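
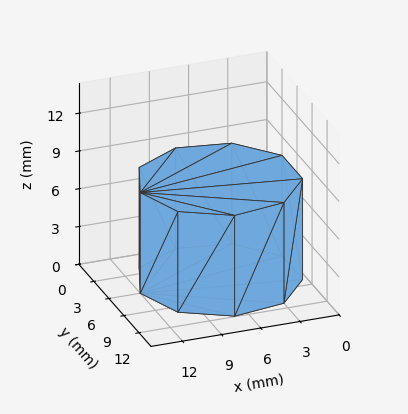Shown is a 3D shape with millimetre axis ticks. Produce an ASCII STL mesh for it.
Reading the render: the shape is a regular 9-sided prism (a cylinder approximated with 9 flat sides), circumscribed radius ≈ 6 mm, height ≈ 8 mm (dimensions read to the nearest mm from the axis ticks). For the STL, each face is triangulated and given an outward normal.

solid part
  facet normal 0.0000 0.0000 -1.0000
    outer loop
      vertex 7.04 11.91 0.00
      vertex 10.60 9.86 0.00
      vertex 12.00 6.00 0.00
    endloop
  endfacet
  facet normal 0.0000 0.0000 -1.0000
    outer loop
      vertex 3.00 11.20 0.00
      vertex 7.04 11.91 0.00
      vertex 12.00 6.00 0.00
    endloop
  endfacet
  facet normal 0.0000 0.0000 -1.0000
    outer loop
      vertex 0.36 8.05 0.00
      vertex 3.00 11.20 0.00
      vertex 12.00 6.00 0.00
    endloop
  endfacet
  facet normal 0.0000 0.0000 -1.0000
    outer loop
      vertex 0.36 3.95 0.00
      vertex 0.36 8.05 0.00
      vertex 12.00 6.00 0.00
    endloop
  endfacet
  facet normal 0.0000 0.0000 -1.0000
    outer loop
      vertex 3.00 0.80 0.00
      vertex 0.36 3.95 0.00
      vertex 12.00 6.00 0.00
    endloop
  endfacet
  facet normal 0.0000 0.0000 -1.0000
    outer loop
      vertex 7.04 0.09 0.00
      vertex 3.00 0.80 0.00
      vertex 12.00 6.00 0.00
    endloop
  endfacet
  facet normal 0.0000 0.0000 -1.0000
    outer loop
      vertex 10.60 2.14 0.00
      vertex 7.04 0.09 0.00
      vertex 12.00 6.00 0.00
    endloop
  endfacet
  facet normal 0.0000 0.0000 1.0000
    outer loop
      vertex 12.00 6.00 8.00
      vertex 10.60 9.86 8.00
      vertex 7.04 11.91 8.00
    endloop
  endfacet
  facet normal 0.0000 0.0000 1.0000
    outer loop
      vertex 12.00 6.00 8.00
      vertex 7.04 11.91 8.00
      vertex 3.00 11.20 8.00
    endloop
  endfacet
  facet normal 0.0000 0.0000 1.0000
    outer loop
      vertex 12.00 6.00 8.00
      vertex 3.00 11.20 8.00
      vertex 0.36 8.05 8.00
    endloop
  endfacet
  facet normal 0.0000 0.0000 1.0000
    outer loop
      vertex 12.00 6.00 8.00
      vertex 0.36 8.05 8.00
      vertex 0.36 3.95 8.00
    endloop
  endfacet
  facet normal 0.0000 0.0000 1.0000
    outer loop
      vertex 12.00 6.00 8.00
      vertex 0.36 3.95 8.00
      vertex 3.00 0.80 8.00
    endloop
  endfacet
  facet normal 0.0000 0.0000 1.0000
    outer loop
      vertex 12.00 6.00 8.00
      vertex 3.00 0.80 8.00
      vertex 7.04 0.09 8.00
    endloop
  endfacet
  facet normal 0.0000 0.0000 1.0000
    outer loop
      vertex 12.00 6.00 8.00
      vertex 7.04 0.09 8.00
      vertex 10.60 2.14 8.00
    endloop
  endfacet
  facet normal 0.9401 0.3410 0.0000
    outer loop
      vertex 12.00 6.00 0.00
      vertex 10.60 9.86 0.00
      vertex 10.60 9.86 8.00
    endloop
  endfacet
  facet normal 0.9401 0.3410 0.0000
    outer loop
      vertex 12.00 6.00 0.00
      vertex 10.60 9.86 8.00
      vertex 12.00 6.00 8.00
    endloop
  endfacet
  facet normal 0.4990 0.8666 0.0000
    outer loop
      vertex 10.60 9.86 0.00
      vertex 7.04 11.91 0.00
      vertex 7.04 11.91 8.00
    endloop
  endfacet
  facet normal 0.4990 0.8666 0.0000
    outer loop
      vertex 10.60 9.86 0.00
      vertex 7.04 11.91 8.00
      vertex 10.60 9.86 8.00
    endloop
  endfacet
  facet normal -0.1731 0.9849 0.0000
    outer loop
      vertex 7.04 11.91 0.00
      vertex 3.00 11.20 0.00
      vertex 3.00 11.20 8.00
    endloop
  endfacet
  facet normal -0.1731 0.9849 0.0000
    outer loop
      vertex 7.04 11.91 0.00
      vertex 3.00 11.20 8.00
      vertex 7.04 11.91 8.00
    endloop
  endfacet
  facet normal -0.7664 0.6423 0.0000
    outer loop
      vertex 3.00 11.20 0.00
      vertex 0.36 8.05 0.00
      vertex 0.36 8.05 8.00
    endloop
  endfacet
  facet normal -0.7664 0.6423 0.0000
    outer loop
      vertex 3.00 11.20 0.00
      vertex 0.36 8.05 8.00
      vertex 3.00 11.20 8.00
    endloop
  endfacet
  facet normal -1.0000 0.0000 0.0000
    outer loop
      vertex 0.36 8.05 0.00
      vertex 0.36 3.95 0.00
      vertex 0.36 3.95 8.00
    endloop
  endfacet
  facet normal -1.0000 0.0000 0.0000
    outer loop
      vertex 0.36 8.05 0.00
      vertex 0.36 3.95 8.00
      vertex 0.36 8.05 8.00
    endloop
  endfacet
  facet normal -0.7664 -0.6423 0.0000
    outer loop
      vertex 0.36 3.95 0.00
      vertex 3.00 0.80 0.00
      vertex 3.00 0.80 8.00
    endloop
  endfacet
  facet normal -0.7664 -0.6423 0.0000
    outer loop
      vertex 0.36 3.95 0.00
      vertex 3.00 0.80 8.00
      vertex 0.36 3.95 8.00
    endloop
  endfacet
  facet normal -0.1731 -0.9849 0.0000
    outer loop
      vertex 3.00 0.80 0.00
      vertex 7.04 0.09 0.00
      vertex 7.04 0.09 8.00
    endloop
  endfacet
  facet normal -0.1731 -0.9849 0.0000
    outer loop
      vertex 3.00 0.80 0.00
      vertex 7.04 0.09 8.00
      vertex 3.00 0.80 8.00
    endloop
  endfacet
  facet normal 0.4990 -0.8666 0.0000
    outer loop
      vertex 7.04 0.09 0.00
      vertex 10.60 2.14 0.00
      vertex 10.60 2.14 8.00
    endloop
  endfacet
  facet normal 0.4990 -0.8666 0.0000
    outer loop
      vertex 7.04 0.09 0.00
      vertex 10.60 2.14 8.00
      vertex 7.04 0.09 8.00
    endloop
  endfacet
  facet normal 0.9401 -0.3410 0.0000
    outer loop
      vertex 10.60 2.14 0.00
      vertex 12.00 6.00 0.00
      vertex 12.00 6.00 8.00
    endloop
  endfacet
  facet normal 0.9401 -0.3410 0.0000
    outer loop
      vertex 10.60 2.14 0.00
      vertex 12.00 6.00 8.00
      vertex 10.60 2.14 8.00
    endloop
  endfacet
endsolid part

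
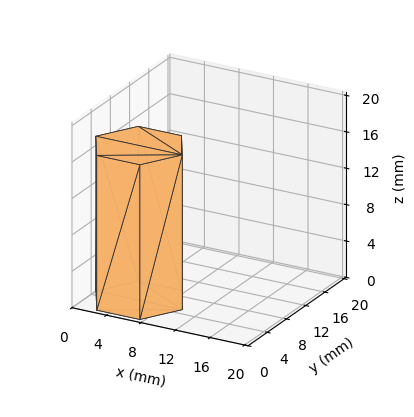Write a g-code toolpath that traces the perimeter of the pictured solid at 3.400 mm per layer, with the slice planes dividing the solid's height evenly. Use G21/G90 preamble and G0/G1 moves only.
Reading the render: the shape is a regular 6-sided prism (a cylinder approximated with 6 flat sides), circumscribed radius ≈ 5 mm, height ≈ 17 mm (dimensions read to the nearest mm from the axis ticks). For the g-code, the solid's height is divided into equal slices at the stated Δz and each level perimeter traced with G1 moves after a G0 lift.

; perimeter-only toolpath
G21 ; units = mm
G90 ; absolute positioning
G28 ; home
; layer 1
G0 Z3.400
G0 X10.000 Y5.000
G1 X7.500 Y9.330
G1 X2.500 Y9.330
G1 X0.000 Y5.000
G1 X2.500 Y0.670
G1 X7.500 Y0.670
G1 X10.000 Y5.000
; layer 2
G0 Z6.800
G0 X10.000 Y5.000
G1 X7.500 Y9.330
G1 X2.500 Y9.330
G1 X0.000 Y5.000
G1 X2.500 Y0.670
G1 X7.500 Y0.670
G1 X10.000 Y5.000
; layer 3
G0 Z10.200
G0 X10.000 Y5.000
G1 X7.500 Y9.330
G1 X2.500 Y9.330
G1 X0.000 Y5.000
G1 X2.500 Y0.670
G1 X7.500 Y0.670
G1 X10.000 Y5.000
; layer 4
G0 Z13.600
G0 X10.000 Y5.000
G1 X7.500 Y9.330
G1 X2.500 Y9.330
G1 X0.000 Y5.000
G1 X2.500 Y0.670
G1 X7.500 Y0.670
G1 X10.000 Y5.000
; layer 5
G0 Z17.000
G0 X10.000 Y5.000
G1 X7.500 Y9.330
G1 X2.500 Y9.330
G1 X0.000 Y5.000
G1 X2.500 Y0.670
G1 X7.500 Y0.670
G1 X10.000 Y5.000
M2 ; end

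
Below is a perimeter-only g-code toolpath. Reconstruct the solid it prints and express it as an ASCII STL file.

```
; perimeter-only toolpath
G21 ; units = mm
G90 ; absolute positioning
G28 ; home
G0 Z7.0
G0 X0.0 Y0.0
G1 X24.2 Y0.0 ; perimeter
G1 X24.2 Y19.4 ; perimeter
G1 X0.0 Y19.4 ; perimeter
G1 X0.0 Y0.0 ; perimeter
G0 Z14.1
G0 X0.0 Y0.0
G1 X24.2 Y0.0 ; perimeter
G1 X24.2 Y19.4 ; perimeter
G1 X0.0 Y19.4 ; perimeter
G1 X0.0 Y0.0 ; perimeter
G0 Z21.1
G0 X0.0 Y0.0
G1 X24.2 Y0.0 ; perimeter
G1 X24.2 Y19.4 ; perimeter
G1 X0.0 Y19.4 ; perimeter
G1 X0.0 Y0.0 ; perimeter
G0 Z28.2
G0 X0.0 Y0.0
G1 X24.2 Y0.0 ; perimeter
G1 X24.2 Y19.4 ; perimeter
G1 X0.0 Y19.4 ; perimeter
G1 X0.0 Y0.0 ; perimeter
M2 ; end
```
solid part
  facet normal 0.0000 0.0000 -1.0000
    outer loop
      vertex 24.2 19.4 0.0
      vertex 24.2 0.0 0.0
      vertex 0.0 0.0 0.0
    endloop
  endfacet
  facet normal 0.0000 0.0000 -1.0000
    outer loop
      vertex 0.0 19.4 0.0
      vertex 24.2 19.4 0.0
      vertex 0.0 0.0 0.0
    endloop
  endfacet
  facet normal 0.0000 0.0000 1.0000
    outer loop
      vertex 0.0 0.0 28.2
      vertex 24.2 0.0 28.2
      vertex 24.2 19.4 28.2
    endloop
  endfacet
  facet normal 0.0000 0.0000 1.0000
    outer loop
      vertex 0.0 0.0 28.2
      vertex 24.2 19.4 28.2
      vertex 0.0 19.4 28.2
    endloop
  endfacet
  facet normal 0.0000 -1.0000 0.0000
    outer loop
      vertex 0.0 0.0 0.0
      vertex 24.2 0.0 0.0
      vertex 24.2 0.0 28.2
    endloop
  endfacet
  facet normal 0.0000 -1.0000 0.0000
    outer loop
      vertex 0.0 0.0 0.0
      vertex 24.2 0.0 28.2
      vertex 0.0 0.0 28.2
    endloop
  endfacet
  facet normal 0.0000 1.0000 0.0000
    outer loop
      vertex 24.2 19.4 28.2
      vertex 24.2 19.4 0.0
      vertex 0.0 19.4 0.0
    endloop
  endfacet
  facet normal 0.0000 1.0000 0.0000
    outer loop
      vertex 0.0 19.4 28.2
      vertex 24.2 19.4 28.2
      vertex 0.0 19.4 0.0
    endloop
  endfacet
  facet normal -1.0000 0.0000 0.0000
    outer loop
      vertex 0.0 19.4 28.2
      vertex 0.0 19.4 0.0
      vertex 0.0 0.0 0.0
    endloop
  endfacet
  facet normal -1.0000 0.0000 0.0000
    outer loop
      vertex 0.0 0.0 28.2
      vertex 0.0 19.4 28.2
      vertex 0.0 0.0 0.0
    endloop
  endfacet
  facet normal 1.0000 0.0000 0.0000
    outer loop
      vertex 24.2 0.0 0.0
      vertex 24.2 19.4 0.0
      vertex 24.2 19.4 28.2
    endloop
  endfacet
  facet normal 1.0000 0.0000 0.0000
    outer loop
      vertex 24.2 0.0 0.0
      vertex 24.2 19.4 28.2
      vertex 24.2 0.0 28.2
    endloop
  endfacet
endsolid part

The G0 Z moves step by Δz≈7.0 mm. Every layer's G1 loop is the same polygon, so the solid is a straight extrusion of it from z=0 to z≈28.2. Closing with flat bottom and top caps and triangulating gives 12 facets — a rectangular box, roughly 24.2 × 19.4 mm footprint and 28.2 mm tall.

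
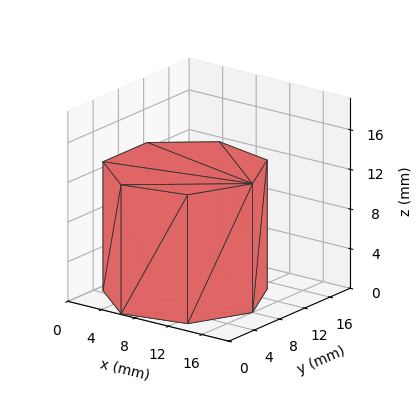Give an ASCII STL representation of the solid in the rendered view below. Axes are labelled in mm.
Reading the render: the shape is a regular 7-sided prism (a cylinder approximated with 7 flat sides), circumscribed radius ≈ 8 mm, height ≈ 13 mm (dimensions read to the nearest mm from the axis ticks). For the STL, each face is triangulated and given an outward normal.

solid part
  facet normal 0.0000 0.0000 -1.0000
    outer loop
      vertex 6.2 15.8 0.0
      vertex 13.0 14.3 0.0
      vertex 16.0 8.0 0.0
    endloop
  endfacet
  facet normal 0.0000 0.0000 -1.0000
    outer loop
      vertex 0.8 11.5 0.0
      vertex 6.2 15.8 0.0
      vertex 16.0 8.0 0.0
    endloop
  endfacet
  facet normal 0.0000 0.0000 -1.0000
    outer loop
      vertex 0.8 4.5 0.0
      vertex 0.8 11.5 0.0
      vertex 16.0 8.0 0.0
    endloop
  endfacet
  facet normal 0.0000 0.0000 -1.0000
    outer loop
      vertex 6.2 0.2 0.0
      vertex 0.8 4.5 0.0
      vertex 16.0 8.0 0.0
    endloop
  endfacet
  facet normal 0.0000 0.0000 -1.0000
    outer loop
      vertex 13.0 1.7 0.0
      vertex 6.2 0.2 0.0
      vertex 16.0 8.0 0.0
    endloop
  endfacet
  facet normal 0.0000 0.0000 1.0000
    outer loop
      vertex 16.0 8.0 13.0
      vertex 13.0 14.3 13.0
      vertex 6.2 15.8 13.0
    endloop
  endfacet
  facet normal 0.0000 0.0000 1.0000
    outer loop
      vertex 16.0 8.0 13.0
      vertex 6.2 15.8 13.0
      vertex 0.8 11.5 13.0
    endloop
  endfacet
  facet normal 0.0000 0.0000 1.0000
    outer loop
      vertex 16.0 8.0 13.0
      vertex 0.8 11.5 13.0
      vertex 0.8 4.5 13.0
    endloop
  endfacet
  facet normal 0.0000 0.0000 1.0000
    outer loop
      vertex 16.0 8.0 13.0
      vertex 0.8 4.5 13.0
      vertex 6.2 0.2 13.0
    endloop
  endfacet
  facet normal 0.0000 0.0000 1.0000
    outer loop
      vertex 16.0 8.0 13.0
      vertex 6.2 0.2 13.0
      vertex 13.0 1.7 13.0
    endloop
  endfacet
  facet normal 0.9029 0.4299 0.0000
    outer loop
      vertex 16.0 8.0 0.0
      vertex 13.0 14.3 0.0
      vertex 13.0 14.3 13.0
    endloop
  endfacet
  facet normal 0.9029 0.4299 0.0000
    outer loop
      vertex 16.0 8.0 0.0
      vertex 13.0 14.3 13.0
      vertex 16.0 8.0 13.0
    endloop
  endfacet
  facet normal 0.2154 0.9765 0.0000
    outer loop
      vertex 13.0 14.3 0.0
      vertex 6.2 15.8 0.0
      vertex 6.2 15.8 13.0
    endloop
  endfacet
  facet normal 0.2154 0.9765 0.0000
    outer loop
      vertex 13.0 14.3 0.0
      vertex 6.2 15.8 13.0
      vertex 13.0 14.3 13.0
    endloop
  endfacet
  facet normal -0.6229 0.7823 0.0000
    outer loop
      vertex 6.2 15.8 0.0
      vertex 0.8 11.5 0.0
      vertex 0.8 11.5 13.0
    endloop
  endfacet
  facet normal -0.6229 0.7823 0.0000
    outer loop
      vertex 6.2 15.8 0.0
      vertex 0.8 11.5 13.0
      vertex 6.2 15.8 13.0
    endloop
  endfacet
  facet normal -1.0000 0.0000 0.0000
    outer loop
      vertex 0.8 11.5 0.0
      vertex 0.8 4.5 0.0
      vertex 0.8 4.5 13.0
    endloop
  endfacet
  facet normal -1.0000 0.0000 0.0000
    outer loop
      vertex 0.8 11.5 0.0
      vertex 0.8 4.5 13.0
      vertex 0.8 11.5 13.0
    endloop
  endfacet
  facet normal -0.6229 -0.7823 0.0000
    outer loop
      vertex 0.8 4.5 0.0
      vertex 6.2 0.2 0.0
      vertex 6.2 0.2 13.0
    endloop
  endfacet
  facet normal -0.6229 -0.7823 0.0000
    outer loop
      vertex 0.8 4.5 0.0
      vertex 6.2 0.2 13.0
      vertex 0.8 4.5 13.0
    endloop
  endfacet
  facet normal 0.2154 -0.9765 0.0000
    outer loop
      vertex 6.2 0.2 0.0
      vertex 13.0 1.7 0.0
      vertex 13.0 1.7 13.0
    endloop
  endfacet
  facet normal 0.2154 -0.9765 0.0000
    outer loop
      vertex 6.2 0.2 0.0
      vertex 13.0 1.7 13.0
      vertex 6.2 0.2 13.0
    endloop
  endfacet
  facet normal 0.9029 -0.4299 0.0000
    outer loop
      vertex 13.0 1.7 0.0
      vertex 16.0 8.0 0.0
      vertex 16.0 8.0 13.0
    endloop
  endfacet
  facet normal 0.9029 -0.4299 0.0000
    outer loop
      vertex 13.0 1.7 0.0
      vertex 16.0 8.0 13.0
      vertex 13.0 1.7 13.0
    endloop
  endfacet
endsolid part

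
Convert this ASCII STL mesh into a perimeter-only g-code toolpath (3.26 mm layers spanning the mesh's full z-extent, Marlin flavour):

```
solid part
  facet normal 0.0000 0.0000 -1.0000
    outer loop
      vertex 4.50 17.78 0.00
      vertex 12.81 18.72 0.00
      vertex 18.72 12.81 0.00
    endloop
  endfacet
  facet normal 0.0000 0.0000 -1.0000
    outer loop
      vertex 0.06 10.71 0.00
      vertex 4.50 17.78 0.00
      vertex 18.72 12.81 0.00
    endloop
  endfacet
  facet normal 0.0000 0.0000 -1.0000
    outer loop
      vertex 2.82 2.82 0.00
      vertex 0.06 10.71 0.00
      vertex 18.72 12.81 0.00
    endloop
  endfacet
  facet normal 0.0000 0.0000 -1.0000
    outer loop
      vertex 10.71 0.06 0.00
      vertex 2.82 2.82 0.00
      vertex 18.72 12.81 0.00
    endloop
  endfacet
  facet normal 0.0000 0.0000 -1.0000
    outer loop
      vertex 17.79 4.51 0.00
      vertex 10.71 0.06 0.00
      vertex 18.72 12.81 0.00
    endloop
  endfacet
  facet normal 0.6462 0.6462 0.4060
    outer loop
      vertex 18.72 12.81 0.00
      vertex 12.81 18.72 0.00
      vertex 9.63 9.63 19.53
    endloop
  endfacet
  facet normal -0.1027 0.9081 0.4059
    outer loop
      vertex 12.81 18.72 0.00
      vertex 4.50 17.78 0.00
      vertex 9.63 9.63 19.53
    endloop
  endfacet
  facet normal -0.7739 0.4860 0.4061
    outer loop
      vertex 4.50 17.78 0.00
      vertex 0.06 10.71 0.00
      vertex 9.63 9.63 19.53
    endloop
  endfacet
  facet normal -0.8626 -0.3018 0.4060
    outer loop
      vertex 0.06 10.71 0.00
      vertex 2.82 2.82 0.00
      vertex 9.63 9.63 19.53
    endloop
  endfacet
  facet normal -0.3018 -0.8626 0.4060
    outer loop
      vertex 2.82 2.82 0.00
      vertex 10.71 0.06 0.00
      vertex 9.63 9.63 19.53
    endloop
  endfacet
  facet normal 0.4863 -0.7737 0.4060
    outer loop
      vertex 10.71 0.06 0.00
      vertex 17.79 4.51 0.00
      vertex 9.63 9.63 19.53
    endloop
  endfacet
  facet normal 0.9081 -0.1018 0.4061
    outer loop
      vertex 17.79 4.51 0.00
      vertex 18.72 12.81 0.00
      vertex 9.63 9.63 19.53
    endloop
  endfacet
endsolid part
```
; perimeter-only toolpath
G21 ; units = mm
G90 ; absolute positioning
G28 ; home
; layer 1
G0 Z3.26
G0 X17.20 Y12.28
G1 X12.28 Y17.20
G1 X5.36 Y16.42
G1 X1.66 Y10.53
G1 X3.96 Y3.96
G1 X10.53 Y1.66
G1 X16.43 Y5.36
G1 X17.20 Y12.28
; layer 2
G0 Z6.51
G0 X15.69 Y11.75
G1 X11.75 Y15.69
G1 X6.21 Y15.06
G1 X3.25 Y10.35
G1 X5.09 Y5.09
G1 X10.35 Y3.25
G1 X15.07 Y6.22
G1 X15.69 Y11.75
; layer 3
G0 Z9.77
G0 X14.18 Y11.22
G1 X11.22 Y14.18
G1 X7.07 Y13.71
G1 X4.85 Y10.17
G1 X6.23 Y6.23
G1 X10.17 Y4.85
G1 X13.71 Y7.07
G1 X14.18 Y11.22
; layer 4
G0 Z13.02
G0 X12.66 Y10.69
G1 X10.69 Y12.66
G1 X7.92 Y12.35
G1 X6.44 Y9.99
G1 X7.36 Y7.36
G1 X9.99 Y6.44
G1 X12.35 Y7.92
G1 X12.66 Y10.69
; layer 5
G0 Z16.28
G0 X11.14 Y10.16
G1 X10.16 Y11.14
G1 X8.78 Y10.99
G1 X8.04 Y9.81
G1 X8.50 Y8.50
G1 X9.81 Y8.04
G1 X10.99 Y8.78
G1 X11.14 Y10.16
M2 ; end

The solid is a regular 7-sided pyramid, base circumscribed radius ≈ 9.63 mm, apex at z ≈ 19.5 mm. Slicing at Δz = 3.26 mm — 6 equal slices spanning the solid's height, so layer i sits at z = i·h/6 — gives 5 non-empty perimeters. Each is a 7-segment closed polygon; G0 lifts to the layer z and rapids to the start vertex, then G1 traces the edges. The cross-section shrinks linearly with z (the slice at the apex is degenerate and omitted).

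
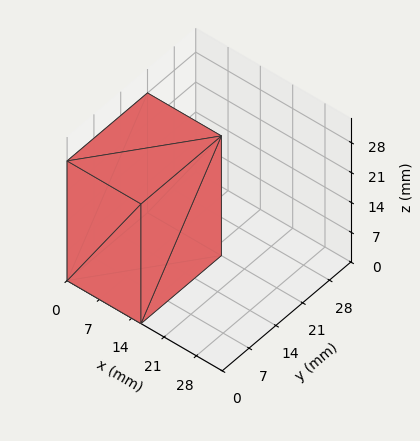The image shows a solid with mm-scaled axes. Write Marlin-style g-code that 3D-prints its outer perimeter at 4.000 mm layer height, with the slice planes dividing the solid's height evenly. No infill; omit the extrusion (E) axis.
Reading the render: the shape is a rectangular box, roughly 16 × 21 mm footprint and 28 mm tall (dimensions read to the nearest mm from the axis ticks). For the g-code, the solid's height is divided into equal slices at the stated Δz and each level perimeter traced with G1 moves after a G0 lift.

; perimeter-only toolpath
G21 ; units = mm
G90 ; absolute positioning
G28 ; home
; layer 1
G0 Z4.000
G0 X0.000 Y0.000
G1 X16.000 Y0.000
G1 X16.000 Y21.000
G1 X0.000 Y21.000
G1 X0.000 Y0.000
; layer 2
G0 Z8.000
G0 X0.000 Y0.000
G1 X16.000 Y0.000
G1 X16.000 Y21.000
G1 X0.000 Y21.000
G1 X0.000 Y0.000
; layer 3
G0 Z12.000
G0 X0.000 Y0.000
G1 X16.000 Y0.000
G1 X16.000 Y21.000
G1 X0.000 Y21.000
G1 X0.000 Y0.000
; layer 4
G0 Z16.000
G0 X0.000 Y0.000
G1 X16.000 Y0.000
G1 X16.000 Y21.000
G1 X0.000 Y21.000
G1 X0.000 Y0.000
; layer 5
G0 Z20.000
G0 X0.000 Y0.000
G1 X16.000 Y0.000
G1 X16.000 Y21.000
G1 X0.000 Y21.000
G1 X0.000 Y0.000
; layer 6
G0 Z24.000
G0 X0.000 Y0.000
G1 X16.000 Y0.000
G1 X16.000 Y21.000
G1 X0.000 Y21.000
G1 X0.000 Y0.000
; layer 7
G0 Z28.000
G0 X0.000 Y0.000
G1 X16.000 Y0.000
G1 X16.000 Y21.000
G1 X0.000 Y21.000
G1 X0.000 Y0.000
M2 ; end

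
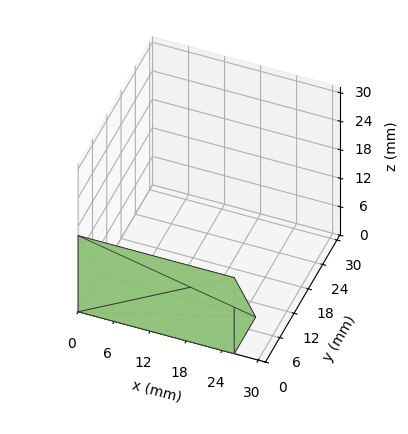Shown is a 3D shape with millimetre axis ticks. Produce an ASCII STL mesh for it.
Reading the render: the shape is a wedge (ramp): 26 × 9 mm base, rising to 16 mm along the y=0 edge and sloping linearly to z=0 at y=9 (dimensions read to the nearest mm from the axis ticks). For the STL, each face is triangulated and given an outward normal.

solid part
  facet normal 0.0000 0.0000 -1.0000
    outer loop
      vertex 26.0 9.0 0.0
      vertex 26.0 0.0 0.0
      vertex 0.0 0.0 0.0
    endloop
  endfacet
  facet normal 0.0000 0.0000 -1.0000
    outer loop
      vertex 0.0 9.0 0.0
      vertex 26.0 9.0 0.0
      vertex 0.0 0.0 0.0
    endloop
  endfacet
  facet normal 0.0000 -1.0000 0.0000
    outer loop
      vertex 0.0 0.0 0.0
      vertex 26.0 0.0 0.0
      vertex 26.0 0.0 16.0
    endloop
  endfacet
  facet normal 0.0000 -1.0000 0.0000
    outer loop
      vertex 0.0 0.0 0.0
      vertex 26.0 0.0 16.0
      vertex 0.0 0.0 16.0
    endloop
  endfacet
  facet normal 0.0000 0.8716 0.4903
    outer loop
      vertex 0.0 0.0 16.0
      vertex 26.0 0.0 16.0
      vertex 26.0 9.0 0.0
    endloop
  endfacet
  facet normal 0.0000 0.8716 0.4903
    outer loop
      vertex 0.0 0.0 16.0
      vertex 26.0 9.0 0.0
      vertex 0.0 9.0 0.0
    endloop
  endfacet
  facet normal -1.0000 0.0000 0.0000
    outer loop
      vertex 0.0 0.0 16.0
      vertex 0.0 9.0 0.0
      vertex 0.0 0.0 0.0
    endloop
  endfacet
  facet normal 1.0000 0.0000 0.0000
    outer loop
      vertex 26.0 0.0 0.0
      vertex 26.0 9.0 0.0
      vertex 26.0 0.0 16.0
    endloop
  endfacet
endsolid part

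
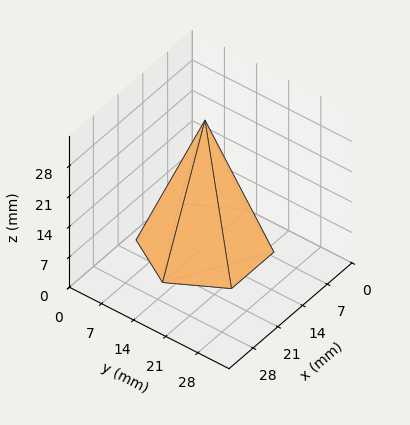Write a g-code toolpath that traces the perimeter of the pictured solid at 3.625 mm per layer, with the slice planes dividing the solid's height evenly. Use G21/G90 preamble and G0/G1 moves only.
Reading the render: the shape is a regular 6-sided pyramid, base circumscribed radius ≈ 12 mm, apex at z ≈ 29 mm (dimensions read to the nearest mm from the axis ticks). For the g-code, the solid's height is divided into equal slices at the stated Δz and each level perimeter traced with G1 moves after a G0 lift.

; perimeter-only toolpath
G21 ; units = mm
G90 ; absolute positioning
G28 ; home
; layer 1
G0 Z3.625
G0 X22.500 Y12.000
G1 X17.250 Y21.093
G1 X6.750 Y21.093
G1 X1.500 Y12.000
G1 X6.750 Y2.907
G1 X17.250 Y2.907
G1 X22.500 Y12.000
; layer 2
G0 Z7.250
G0 X21.000 Y12.000
G1 X16.500 Y19.794
G1 X7.500 Y19.794
G1 X3.000 Y12.000
G1 X7.500 Y4.206
G1 X16.500 Y4.206
G1 X21.000 Y12.000
; layer 3
G0 Z10.875
G0 X19.500 Y12.000
G1 X15.750 Y18.495
G1 X8.250 Y18.495
G1 X4.500 Y12.000
G1 X8.250 Y5.505
G1 X15.750 Y5.505
G1 X19.500 Y12.000
; layer 4
G0 Z14.500
G0 X18.000 Y12.000
G1 X15.000 Y17.196
G1 X9.000 Y17.196
G1 X6.000 Y12.000
G1 X9.000 Y6.804
G1 X15.000 Y6.804
G1 X18.000 Y12.000
; layer 5
G0 Z18.125
G0 X16.500 Y12.000
G1 X14.250 Y15.897
G1 X9.750 Y15.897
G1 X7.500 Y12.000
G1 X9.750 Y8.103
G1 X14.250 Y8.103
G1 X16.500 Y12.000
; layer 6
G0 Z21.750
G0 X15.000 Y12.000
G1 X13.500 Y14.598
G1 X10.500 Y14.598
G1 X9.000 Y12.000
G1 X10.500 Y9.402
G1 X13.500 Y9.402
G1 X15.000 Y12.000
; layer 7
G0 Z25.375
G0 X13.500 Y12.000
G1 X12.750 Y13.299
G1 X11.250 Y13.299
G1 X10.500 Y12.000
G1 X11.250 Y10.701
G1 X12.750 Y10.701
G1 X13.500 Y12.000
M2 ; end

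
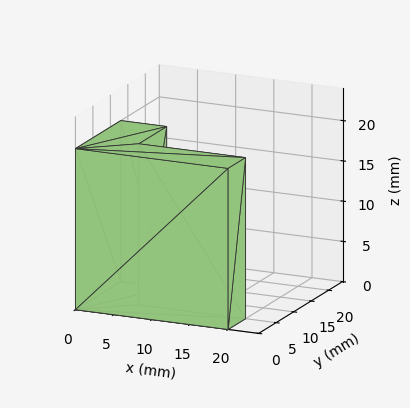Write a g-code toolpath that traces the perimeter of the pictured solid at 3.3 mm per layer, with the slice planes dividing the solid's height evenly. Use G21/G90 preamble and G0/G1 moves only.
Reading the render: the shape is an L-shaped prism: outer 20 × 13 mm, arm thicknesses ≈ 5 mm (horizontal) and 6 mm (vertical), extruded 20 mm in z (dimensions read to the nearest mm from the axis ticks). For the g-code, the solid's height is divided into equal slices at the stated Δz and each level perimeter traced with G1 moves after a G0 lift.

; perimeter-only toolpath
G21 ; units = mm
G90 ; absolute positioning
G28 ; home
; layer 1
G0 Z3.3
G0 X0.0 Y0.0
G1 X20.0 Y0.0
G1 X20.0 Y5.0
G1 X6.0 Y5.0
G1 X6.0 Y13.0
G1 X0.0 Y13.0
G1 X0.0 Y0.0
; layer 2
G0 Z6.7
G0 X0.0 Y0.0
G1 X20.0 Y0.0
G1 X20.0 Y5.0
G1 X6.0 Y5.0
G1 X6.0 Y13.0
G1 X0.0 Y13.0
G1 X0.0 Y0.0
; layer 3
G0 Z10.0
G0 X0.0 Y0.0
G1 X20.0 Y0.0
G1 X20.0 Y5.0
G1 X6.0 Y5.0
G1 X6.0 Y13.0
G1 X0.0 Y13.0
G1 X0.0 Y0.0
; layer 4
G0 Z13.3
G0 X0.0 Y0.0
G1 X20.0 Y0.0
G1 X20.0 Y5.0
G1 X6.0 Y5.0
G1 X6.0 Y13.0
G1 X0.0 Y13.0
G1 X0.0 Y0.0
; layer 5
G0 Z16.7
G0 X0.0 Y0.0
G1 X20.0 Y0.0
G1 X20.0 Y5.0
G1 X6.0 Y5.0
G1 X6.0 Y13.0
G1 X0.0 Y13.0
G1 X0.0 Y0.0
; layer 6
G0 Z20.0
G0 X0.0 Y0.0
G1 X20.0 Y0.0
G1 X20.0 Y5.0
G1 X6.0 Y5.0
G1 X6.0 Y13.0
G1 X0.0 Y13.0
G1 X0.0 Y0.0
M2 ; end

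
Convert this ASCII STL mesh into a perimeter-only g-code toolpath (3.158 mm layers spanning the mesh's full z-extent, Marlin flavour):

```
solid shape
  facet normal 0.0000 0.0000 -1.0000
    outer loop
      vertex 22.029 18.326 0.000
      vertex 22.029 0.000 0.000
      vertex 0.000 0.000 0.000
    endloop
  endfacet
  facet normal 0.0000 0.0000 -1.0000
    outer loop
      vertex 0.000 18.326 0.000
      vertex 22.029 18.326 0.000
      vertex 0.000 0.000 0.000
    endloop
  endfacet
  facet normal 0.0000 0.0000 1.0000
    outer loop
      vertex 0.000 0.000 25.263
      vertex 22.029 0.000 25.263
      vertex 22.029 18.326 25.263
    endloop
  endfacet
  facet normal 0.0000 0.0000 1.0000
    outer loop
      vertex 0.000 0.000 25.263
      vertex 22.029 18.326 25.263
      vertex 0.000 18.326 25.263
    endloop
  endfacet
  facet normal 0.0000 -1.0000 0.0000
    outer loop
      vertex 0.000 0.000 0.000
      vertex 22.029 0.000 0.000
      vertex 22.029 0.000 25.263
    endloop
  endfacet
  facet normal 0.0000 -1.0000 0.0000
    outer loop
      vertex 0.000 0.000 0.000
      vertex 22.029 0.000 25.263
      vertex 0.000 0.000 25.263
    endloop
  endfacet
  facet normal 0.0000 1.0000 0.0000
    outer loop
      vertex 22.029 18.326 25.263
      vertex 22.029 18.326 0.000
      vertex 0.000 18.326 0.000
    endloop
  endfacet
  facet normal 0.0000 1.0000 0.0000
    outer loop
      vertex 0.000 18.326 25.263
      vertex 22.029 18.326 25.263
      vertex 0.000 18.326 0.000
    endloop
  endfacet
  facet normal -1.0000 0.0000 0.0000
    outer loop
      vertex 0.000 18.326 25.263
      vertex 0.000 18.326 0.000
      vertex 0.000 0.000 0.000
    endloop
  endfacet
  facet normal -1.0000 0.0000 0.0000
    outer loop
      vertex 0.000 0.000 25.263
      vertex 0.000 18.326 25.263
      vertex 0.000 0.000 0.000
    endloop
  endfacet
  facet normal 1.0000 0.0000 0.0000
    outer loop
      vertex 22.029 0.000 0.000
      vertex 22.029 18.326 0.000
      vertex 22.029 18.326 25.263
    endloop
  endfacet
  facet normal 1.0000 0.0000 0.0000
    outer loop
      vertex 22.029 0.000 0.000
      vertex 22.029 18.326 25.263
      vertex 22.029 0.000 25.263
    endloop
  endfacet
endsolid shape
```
; perimeter-only toolpath
G21 ; units = mm
G90 ; absolute positioning
G28 ; home
; layer 1
G0 Z3.158
G0 X0.000 Y0.000
G1 X22.029 Y0.000
G1 X22.029 Y18.326
G1 X0.000 Y18.326
G1 X0.000 Y0.000
; layer 2
G0 Z6.316
G0 X0.000 Y0.000
G1 X22.029 Y0.000
G1 X22.029 Y18.326
G1 X0.000 Y18.326
G1 X0.000 Y0.000
; layer 3
G0 Z9.474
G0 X0.000 Y0.000
G1 X22.029 Y0.000
G1 X22.029 Y18.326
G1 X0.000 Y18.326
G1 X0.000 Y0.000
; layer 4
G0 Z12.632
G0 X0.000 Y0.000
G1 X22.029 Y0.000
G1 X22.029 Y18.326
G1 X0.000 Y18.326
G1 X0.000 Y0.000
; layer 5
G0 Z15.789
G0 X0.000 Y0.000
G1 X22.029 Y0.000
G1 X22.029 Y18.326
G1 X0.000 Y18.326
G1 X0.000 Y0.000
; layer 6
G0 Z18.947
G0 X0.000 Y0.000
G1 X22.029 Y0.000
G1 X22.029 Y18.326
G1 X0.000 Y18.326
G1 X0.000 Y0.000
; layer 7
G0 Z22.105
G0 X0.000 Y0.000
G1 X22.029 Y0.000
G1 X22.029 Y18.326
G1 X0.000 Y18.326
G1 X0.000 Y0.000
; layer 8
G0 Z25.263
G0 X0.000 Y0.000
G1 X22.029 Y0.000
G1 X22.029 Y18.326
G1 X0.000 Y18.326
G1 X0.000 Y0.000
M2 ; end

The solid is a rectangular box, roughly 22 × 18.3 mm footprint and 25.3 mm tall. Slicing at Δz = 3.158 mm — 8 equal slices spanning the solid's height, so layer i sits at z = i·h/8 — gives 8 non-empty perimeters. Each is a 4-segment closed polygon; G0 lifts to the layer z and rapids to the start vertex, then G1 traces the edges.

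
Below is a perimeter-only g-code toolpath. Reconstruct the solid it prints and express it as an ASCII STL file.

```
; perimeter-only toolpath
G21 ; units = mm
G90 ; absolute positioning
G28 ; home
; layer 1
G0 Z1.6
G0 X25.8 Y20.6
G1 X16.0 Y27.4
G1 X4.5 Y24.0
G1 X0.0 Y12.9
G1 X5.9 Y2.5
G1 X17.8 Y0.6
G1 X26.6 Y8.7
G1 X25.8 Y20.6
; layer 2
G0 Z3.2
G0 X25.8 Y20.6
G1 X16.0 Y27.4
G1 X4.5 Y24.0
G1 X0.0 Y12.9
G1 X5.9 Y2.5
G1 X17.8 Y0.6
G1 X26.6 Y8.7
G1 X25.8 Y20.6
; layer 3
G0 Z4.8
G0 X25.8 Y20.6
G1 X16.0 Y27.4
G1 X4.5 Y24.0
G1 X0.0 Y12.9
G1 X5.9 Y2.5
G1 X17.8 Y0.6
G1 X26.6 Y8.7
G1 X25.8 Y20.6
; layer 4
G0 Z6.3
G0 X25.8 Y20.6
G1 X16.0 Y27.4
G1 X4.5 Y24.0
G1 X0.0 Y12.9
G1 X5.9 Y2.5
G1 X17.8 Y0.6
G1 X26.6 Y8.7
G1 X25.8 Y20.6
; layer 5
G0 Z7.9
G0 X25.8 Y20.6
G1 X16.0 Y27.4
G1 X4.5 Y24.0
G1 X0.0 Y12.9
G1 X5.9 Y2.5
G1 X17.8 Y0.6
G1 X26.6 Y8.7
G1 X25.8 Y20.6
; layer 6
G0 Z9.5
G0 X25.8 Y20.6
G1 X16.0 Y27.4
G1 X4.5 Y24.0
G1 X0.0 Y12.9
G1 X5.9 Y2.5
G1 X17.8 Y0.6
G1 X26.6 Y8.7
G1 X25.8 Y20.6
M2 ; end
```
solid part
  facet normal 0.0000 0.0000 -1.0000
    outer loop
      vertex 4.5 24.0 0.0
      vertex 16.0 27.4 0.0
      vertex 25.8 20.6 0.0
    endloop
  endfacet
  facet normal 0.0000 0.0000 -1.0000
    outer loop
      vertex 0.0 12.9 0.0
      vertex 4.5 24.0 0.0
      vertex 25.8 20.6 0.0
    endloop
  endfacet
  facet normal 0.0000 0.0000 -1.0000
    outer loop
      vertex 5.9 2.5 0.0
      vertex 0.0 12.9 0.0
      vertex 25.8 20.6 0.0
    endloop
  endfacet
  facet normal 0.0000 0.0000 -1.0000
    outer loop
      vertex 17.8 0.6 0.0
      vertex 5.9 2.5 0.0
      vertex 25.8 20.6 0.0
    endloop
  endfacet
  facet normal 0.0000 0.0000 -1.0000
    outer loop
      vertex 26.6 8.7 0.0
      vertex 17.8 0.6 0.0
      vertex 25.8 20.6 0.0
    endloop
  endfacet
  facet normal 0.0000 0.0000 1.0000
    outer loop
      vertex 25.8 20.6 9.5
      vertex 16.0 27.4 9.5
      vertex 4.5 24.0 9.5
    endloop
  endfacet
  facet normal 0.0000 0.0000 1.0000
    outer loop
      vertex 25.8 20.6 9.5
      vertex 4.5 24.0 9.5
      vertex 0.0 12.9 9.5
    endloop
  endfacet
  facet normal 0.0000 0.0000 1.0000
    outer loop
      vertex 25.8 20.6 9.5
      vertex 0.0 12.9 9.5
      vertex 5.9 2.5 9.5
    endloop
  endfacet
  facet normal 0.0000 0.0000 1.0000
    outer loop
      vertex 25.8 20.6 9.5
      vertex 5.9 2.5 9.5
      vertex 17.8 0.6 9.5
    endloop
  endfacet
  facet normal 0.0000 0.0000 1.0000
    outer loop
      vertex 25.8 20.6 9.5
      vertex 17.8 0.6 9.5
      vertex 26.6 8.7 9.5
    endloop
  endfacet
  facet normal 0.5701 0.8216 0.0000
    outer loop
      vertex 25.8 20.6 0.0
      vertex 16.0 27.4 0.0
      vertex 16.0 27.4 9.5
    endloop
  endfacet
  facet normal 0.5701 0.8216 0.0000
    outer loop
      vertex 25.8 20.6 0.0
      vertex 16.0 27.4 9.5
      vertex 25.8 20.6 9.5
    endloop
  endfacet
  facet normal -0.2835 0.9590 0.0000
    outer loop
      vertex 16.0 27.4 0.0
      vertex 4.5 24.0 0.0
      vertex 4.5 24.0 9.5
    endloop
  endfacet
  facet normal -0.2835 0.9590 0.0000
    outer loop
      vertex 16.0 27.4 0.0
      vertex 4.5 24.0 9.5
      vertex 16.0 27.4 9.5
    endloop
  endfacet
  facet normal -0.9267 0.3757 0.0000
    outer loop
      vertex 4.5 24.0 0.0
      vertex 0.0 12.9 0.0
      vertex 0.0 12.9 9.5
    endloop
  endfacet
  facet normal -0.9267 0.3757 0.0000
    outer loop
      vertex 4.5 24.0 0.0
      vertex 0.0 12.9 9.5
      vertex 4.5 24.0 9.5
    endloop
  endfacet
  facet normal -0.8698 -0.4934 0.0000
    outer loop
      vertex 0.0 12.9 0.0
      vertex 5.9 2.5 0.0
      vertex 5.9 2.5 9.5
    endloop
  endfacet
  facet normal -0.8698 -0.4934 0.0000
    outer loop
      vertex 0.0 12.9 0.0
      vertex 5.9 2.5 9.5
      vertex 0.0 12.9 9.5
    endloop
  endfacet
  facet normal -0.1577 -0.9875 0.0000
    outer loop
      vertex 5.9 2.5 0.0
      vertex 17.8 0.6 0.0
      vertex 17.8 0.6 9.5
    endloop
  endfacet
  facet normal -0.1577 -0.9875 0.0000
    outer loop
      vertex 5.9 2.5 0.0
      vertex 17.8 0.6 9.5
      vertex 5.9 2.5 9.5
    endloop
  endfacet
  facet normal 0.6772 -0.7358 0.0000
    outer loop
      vertex 17.8 0.6 0.0
      vertex 26.6 8.7 0.0
      vertex 26.6 8.7 9.5
    endloop
  endfacet
  facet normal 0.6772 -0.7358 0.0000
    outer loop
      vertex 17.8 0.6 0.0
      vertex 26.6 8.7 9.5
      vertex 17.8 0.6 9.5
    endloop
  endfacet
  facet normal 0.9977 0.0671 0.0000
    outer loop
      vertex 26.6 8.7 0.0
      vertex 25.8 20.6 0.0
      vertex 25.8 20.6 9.5
    endloop
  endfacet
  facet normal 0.9977 0.0671 0.0000
    outer loop
      vertex 26.6 8.7 0.0
      vertex 25.8 20.6 9.5
      vertex 26.6 8.7 9.5
    endloop
  endfacet
endsolid part

The G0 Z moves step by Δz≈1.6 mm. Every layer's G1 loop is the same polygon, so the solid is a straight extrusion of it from z=0 to z≈9.5. Closing with flat bottom and top caps and triangulating gives 24 facets — a regular 7-sided prism (a cylinder approximated with 7 flat sides), circumscribed radius ≈ 13.8 mm, height ≈ 9.5 mm.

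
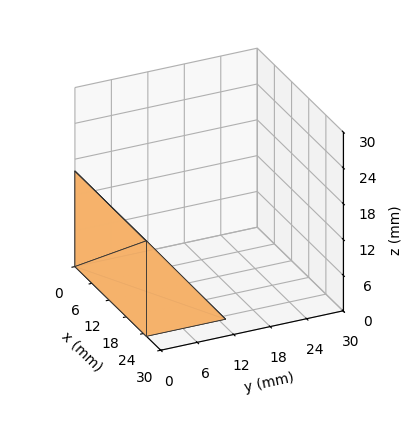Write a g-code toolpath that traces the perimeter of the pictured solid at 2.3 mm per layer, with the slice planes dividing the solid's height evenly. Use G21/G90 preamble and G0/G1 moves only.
Reading the render: the shape is a wedge (ramp): 25 × 13 mm base, rising to 16 mm along the y=0 edge and sloping linearly to z=0 at y=13 (dimensions read to the nearest mm from the axis ticks). For the g-code, the solid's height is divided into equal slices at the stated Δz and each level perimeter traced with G1 moves after a G0 lift.

; perimeter-only toolpath
G21 ; units = mm
G90 ; absolute positioning
G28 ; home
; layer 1
G0 Z2.3
G0 X0.0 Y0.0
G1 X25.0 Y0.0
G1 X25.0 Y11.1
G1 X0.0 Y11.1
G1 X0.0 Y0.0
; layer 2
G0 Z4.6
G0 X0.0 Y0.0
G1 X25.0 Y0.0
G1 X25.0 Y9.3
G1 X0.0 Y9.3
G1 X0.0 Y0.0
; layer 3
G0 Z6.9
G0 X0.0 Y0.0
G1 X25.0 Y0.0
G1 X25.0 Y7.4
G1 X0.0 Y7.4
G1 X0.0 Y0.0
; layer 4
G0 Z9.1
G0 X0.0 Y0.0
G1 X25.0 Y0.0
G1 X25.0 Y5.6
G1 X0.0 Y5.6
G1 X0.0 Y0.0
; layer 5
G0 Z11.4
G0 X0.0 Y0.0
G1 X25.0 Y0.0
G1 X25.0 Y3.7
G1 X0.0 Y3.7
G1 X0.0 Y0.0
; layer 6
G0 Z13.7
G0 X0.0 Y0.0
G1 X25.0 Y0.0
G1 X25.0 Y1.9
G1 X0.0 Y1.9
G1 X0.0 Y0.0
M2 ; end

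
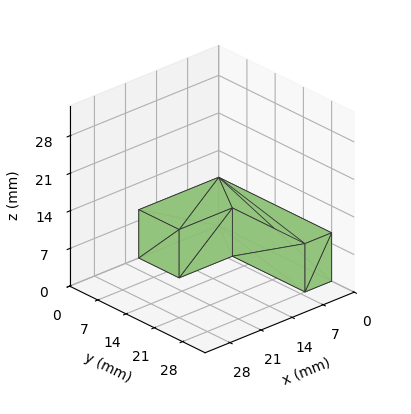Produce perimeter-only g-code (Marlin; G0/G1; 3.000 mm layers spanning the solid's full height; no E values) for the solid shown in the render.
Reading the render: the shape is an L-shaped prism: outer 18 × 28 mm, arm thicknesses ≈ 10 mm (horizontal) and 6 mm (vertical), extruded 9 mm in z (dimensions read to the nearest mm from the axis ticks). For the g-code, the solid's height is divided into equal slices at the stated Δz and each level perimeter traced with G1 moves after a G0 lift.

; perimeter-only toolpath
G21 ; units = mm
G90 ; absolute positioning
G28 ; home
; layer 1
G0 Z3.000
G0 X0.000 Y0.000
G1 X18.000 Y0.000
G1 X18.000 Y10.000
G1 X6.000 Y10.000
G1 X6.000 Y28.000
G1 X0.000 Y28.000
G1 X0.000 Y0.000
; layer 2
G0 Z6.000
G0 X0.000 Y0.000
G1 X18.000 Y0.000
G1 X18.000 Y10.000
G1 X6.000 Y10.000
G1 X6.000 Y28.000
G1 X0.000 Y28.000
G1 X0.000 Y0.000
; layer 3
G0 Z9.000
G0 X0.000 Y0.000
G1 X18.000 Y0.000
G1 X18.000 Y10.000
G1 X6.000 Y10.000
G1 X6.000 Y28.000
G1 X0.000 Y28.000
G1 X0.000 Y0.000
M2 ; end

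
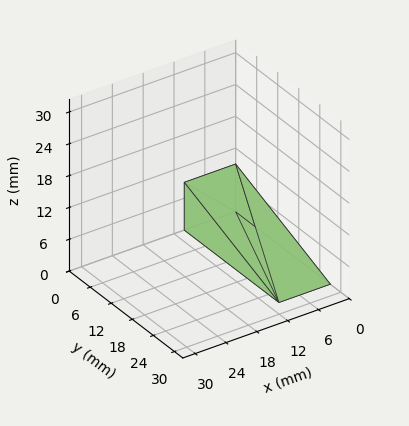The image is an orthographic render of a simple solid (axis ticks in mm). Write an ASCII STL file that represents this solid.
Reading the render: the shape is a wedge (ramp): 10 × 27 mm base, rising to 9 mm along the y=0 edge and sloping linearly to z=0 at y=27 (dimensions read to the nearest mm from the axis ticks). For the STL, each face is triangulated and given an outward normal.

solid part
  facet normal 0.0000 0.0000 -1.0000
    outer loop
      vertex 10.000 27.000 0.000
      vertex 10.000 0.000 0.000
      vertex 0.000 0.000 0.000
    endloop
  endfacet
  facet normal 0.0000 0.0000 -1.0000
    outer loop
      vertex 0.000 27.000 0.000
      vertex 10.000 27.000 0.000
      vertex 0.000 0.000 0.000
    endloop
  endfacet
  facet normal 0.0000 -1.0000 0.0000
    outer loop
      vertex 0.000 0.000 0.000
      vertex 10.000 0.000 0.000
      vertex 10.000 0.000 9.000
    endloop
  endfacet
  facet normal 0.0000 -1.0000 0.0000
    outer loop
      vertex 0.000 0.000 0.000
      vertex 10.000 0.000 9.000
      vertex 0.000 0.000 9.000
    endloop
  endfacet
  facet normal 0.0000 0.3162 0.9487
    outer loop
      vertex 0.000 0.000 9.000
      vertex 10.000 0.000 9.000
      vertex 10.000 27.000 0.000
    endloop
  endfacet
  facet normal 0.0000 0.3162 0.9487
    outer loop
      vertex 0.000 0.000 9.000
      vertex 10.000 27.000 0.000
      vertex 0.000 27.000 0.000
    endloop
  endfacet
  facet normal -1.0000 0.0000 0.0000
    outer loop
      vertex 0.000 0.000 9.000
      vertex 0.000 27.000 0.000
      vertex 0.000 0.000 0.000
    endloop
  endfacet
  facet normal 1.0000 0.0000 0.0000
    outer loop
      vertex 10.000 0.000 0.000
      vertex 10.000 27.000 0.000
      vertex 10.000 0.000 9.000
    endloop
  endfacet
endsolid part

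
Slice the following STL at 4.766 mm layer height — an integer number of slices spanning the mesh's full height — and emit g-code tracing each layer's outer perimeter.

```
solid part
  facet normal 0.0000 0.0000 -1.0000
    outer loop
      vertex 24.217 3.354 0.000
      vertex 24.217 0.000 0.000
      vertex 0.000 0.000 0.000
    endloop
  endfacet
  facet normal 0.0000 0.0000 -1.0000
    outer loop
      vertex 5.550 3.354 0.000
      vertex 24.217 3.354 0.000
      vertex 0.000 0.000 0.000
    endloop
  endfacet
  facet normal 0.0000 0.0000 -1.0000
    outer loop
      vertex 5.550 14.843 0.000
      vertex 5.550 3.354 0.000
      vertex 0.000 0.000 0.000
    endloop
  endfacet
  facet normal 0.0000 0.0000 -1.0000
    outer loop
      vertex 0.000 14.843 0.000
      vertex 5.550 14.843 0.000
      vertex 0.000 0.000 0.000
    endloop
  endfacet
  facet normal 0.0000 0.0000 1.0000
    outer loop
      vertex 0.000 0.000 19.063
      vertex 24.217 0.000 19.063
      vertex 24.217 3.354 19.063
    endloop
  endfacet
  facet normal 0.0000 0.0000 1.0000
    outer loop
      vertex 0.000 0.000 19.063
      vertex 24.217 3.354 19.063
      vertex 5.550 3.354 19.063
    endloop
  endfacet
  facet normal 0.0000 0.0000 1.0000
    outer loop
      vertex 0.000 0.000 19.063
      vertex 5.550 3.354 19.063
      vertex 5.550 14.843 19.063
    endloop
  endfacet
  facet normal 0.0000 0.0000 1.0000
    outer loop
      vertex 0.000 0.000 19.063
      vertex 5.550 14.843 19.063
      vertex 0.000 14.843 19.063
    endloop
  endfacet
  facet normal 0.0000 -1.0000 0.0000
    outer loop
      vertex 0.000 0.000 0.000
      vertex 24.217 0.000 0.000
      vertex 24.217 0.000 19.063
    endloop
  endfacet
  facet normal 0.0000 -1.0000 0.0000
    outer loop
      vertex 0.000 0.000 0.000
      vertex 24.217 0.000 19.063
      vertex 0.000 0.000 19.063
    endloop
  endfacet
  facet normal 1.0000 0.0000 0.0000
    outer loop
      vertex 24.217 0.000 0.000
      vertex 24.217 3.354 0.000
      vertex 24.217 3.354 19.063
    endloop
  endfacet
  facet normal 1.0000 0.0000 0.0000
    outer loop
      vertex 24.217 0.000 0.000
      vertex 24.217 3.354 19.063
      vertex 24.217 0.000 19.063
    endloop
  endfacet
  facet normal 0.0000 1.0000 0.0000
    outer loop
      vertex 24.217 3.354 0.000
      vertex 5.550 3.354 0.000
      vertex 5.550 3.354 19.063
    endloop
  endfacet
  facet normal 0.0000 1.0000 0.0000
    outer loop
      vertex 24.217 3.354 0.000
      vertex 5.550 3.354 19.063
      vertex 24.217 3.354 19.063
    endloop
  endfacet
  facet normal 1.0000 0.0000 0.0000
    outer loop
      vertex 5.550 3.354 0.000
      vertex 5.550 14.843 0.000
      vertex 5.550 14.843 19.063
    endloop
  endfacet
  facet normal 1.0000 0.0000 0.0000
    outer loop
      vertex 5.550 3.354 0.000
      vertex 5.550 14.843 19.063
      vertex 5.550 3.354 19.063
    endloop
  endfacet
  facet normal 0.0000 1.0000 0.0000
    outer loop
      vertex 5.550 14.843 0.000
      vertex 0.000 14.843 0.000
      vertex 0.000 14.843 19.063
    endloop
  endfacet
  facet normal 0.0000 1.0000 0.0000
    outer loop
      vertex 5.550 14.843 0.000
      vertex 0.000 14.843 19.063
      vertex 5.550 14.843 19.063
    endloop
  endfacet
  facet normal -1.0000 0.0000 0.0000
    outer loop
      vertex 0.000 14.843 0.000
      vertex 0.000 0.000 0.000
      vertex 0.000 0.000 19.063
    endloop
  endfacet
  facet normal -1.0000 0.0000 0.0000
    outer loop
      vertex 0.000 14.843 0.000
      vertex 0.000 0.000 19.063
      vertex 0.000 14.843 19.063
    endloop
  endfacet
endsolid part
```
; perimeter-only toolpath
G21 ; units = mm
G90 ; absolute positioning
G28 ; home
; layer 1
G0 Z4.766
G0 X0.000 Y0.000
G1 X24.217 Y0.000
G1 X24.217 Y3.354
G1 X5.550 Y3.354
G1 X5.550 Y14.843
G1 X0.000 Y14.843
G1 X0.000 Y0.000
; layer 2
G0 Z9.531
G0 X0.000 Y0.000
G1 X24.217 Y0.000
G1 X24.217 Y3.354
G1 X5.550 Y3.354
G1 X5.550 Y14.843
G1 X0.000 Y14.843
G1 X0.000 Y0.000
; layer 3
G0 Z14.297
G0 X0.000 Y0.000
G1 X24.217 Y0.000
G1 X24.217 Y3.354
G1 X5.550 Y3.354
G1 X5.550 Y14.843
G1 X0.000 Y14.843
G1 X0.000 Y0.000
; layer 4
G0 Z19.063
G0 X0.000 Y0.000
G1 X24.217 Y0.000
G1 X24.217 Y3.354
G1 X5.550 Y3.354
G1 X5.550 Y14.843
G1 X0.000 Y14.843
G1 X0.000 Y0.000
M2 ; end

The solid is an L-shaped prism: outer 24.2 × 14.8 mm, arm thicknesses ≈ 3.35 mm (horizontal) and 5.55 mm (vertical), extruded 19.1 mm in z. Slicing at Δz = 4.766 mm — 4 equal slices spanning the solid's height, so layer i sits at z = i·h/4 — gives 4 non-empty perimeters. Each is a 6-segment closed polygon; G0 lifts to the layer z and rapids to the start vertex, then G1 traces the edges.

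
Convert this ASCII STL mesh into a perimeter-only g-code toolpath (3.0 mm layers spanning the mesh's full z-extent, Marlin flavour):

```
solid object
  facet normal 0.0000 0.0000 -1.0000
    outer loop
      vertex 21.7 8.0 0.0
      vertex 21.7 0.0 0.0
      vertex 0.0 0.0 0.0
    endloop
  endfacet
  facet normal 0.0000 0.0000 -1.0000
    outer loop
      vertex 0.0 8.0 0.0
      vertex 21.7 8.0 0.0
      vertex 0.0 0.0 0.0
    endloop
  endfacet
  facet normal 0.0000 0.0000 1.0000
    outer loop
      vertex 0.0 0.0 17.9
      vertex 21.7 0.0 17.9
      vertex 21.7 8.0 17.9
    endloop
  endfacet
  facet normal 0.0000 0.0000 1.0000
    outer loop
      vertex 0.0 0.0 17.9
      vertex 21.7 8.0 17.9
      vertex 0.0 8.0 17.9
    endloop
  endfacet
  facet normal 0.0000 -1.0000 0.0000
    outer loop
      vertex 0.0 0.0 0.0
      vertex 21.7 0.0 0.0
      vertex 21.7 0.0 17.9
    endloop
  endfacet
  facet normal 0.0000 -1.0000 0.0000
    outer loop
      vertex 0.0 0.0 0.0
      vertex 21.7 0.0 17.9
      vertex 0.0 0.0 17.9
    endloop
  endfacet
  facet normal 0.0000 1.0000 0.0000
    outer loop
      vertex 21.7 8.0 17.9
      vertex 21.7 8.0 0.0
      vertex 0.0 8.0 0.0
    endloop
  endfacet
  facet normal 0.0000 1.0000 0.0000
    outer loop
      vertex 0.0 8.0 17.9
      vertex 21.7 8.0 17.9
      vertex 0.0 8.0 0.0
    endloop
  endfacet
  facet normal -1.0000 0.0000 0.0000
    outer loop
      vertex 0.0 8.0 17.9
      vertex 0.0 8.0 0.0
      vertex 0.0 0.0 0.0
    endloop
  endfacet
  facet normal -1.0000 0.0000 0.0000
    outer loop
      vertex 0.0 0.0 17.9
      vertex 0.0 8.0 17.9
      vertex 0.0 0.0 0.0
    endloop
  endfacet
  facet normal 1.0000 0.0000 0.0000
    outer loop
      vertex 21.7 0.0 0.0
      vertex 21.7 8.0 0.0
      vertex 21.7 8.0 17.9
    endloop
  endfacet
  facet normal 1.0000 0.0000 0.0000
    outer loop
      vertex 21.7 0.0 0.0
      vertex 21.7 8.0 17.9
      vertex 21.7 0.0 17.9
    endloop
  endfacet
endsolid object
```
; perimeter-only toolpath
G21 ; units = mm
G90 ; absolute positioning
G28 ; home
; layer 1
G0 Z3.0
G0 X0.0 Y0.0
G1 X21.7 Y0.0
G1 X21.7 Y8.0
G1 X0.0 Y8.0
G1 X0.0 Y0.0
; layer 2
G0 Z6.0
G0 X0.0 Y0.0
G1 X21.7 Y0.0
G1 X21.7 Y8.0
G1 X0.0 Y8.0
G1 X0.0 Y0.0
; layer 3
G0 Z8.9
G0 X0.0 Y0.0
G1 X21.7 Y0.0
G1 X21.7 Y8.0
G1 X0.0 Y8.0
G1 X0.0 Y0.0
; layer 4
G0 Z11.9
G0 X0.0 Y0.0
G1 X21.7 Y0.0
G1 X21.7 Y8.0
G1 X0.0 Y8.0
G1 X0.0 Y0.0
; layer 5
G0 Z14.9
G0 X0.0 Y0.0
G1 X21.7 Y0.0
G1 X21.7 Y8.0
G1 X0.0 Y8.0
G1 X0.0 Y0.0
; layer 6
G0 Z17.9
G0 X0.0 Y0.0
G1 X21.7 Y0.0
G1 X21.7 Y8.0
G1 X0.0 Y8.0
G1 X0.0 Y0.0
M2 ; end

The solid is a rectangular box, roughly 21.7 × 8 mm footprint and 17.9 mm tall. Slicing at Δz = 3.0 mm — 6 equal slices spanning the solid's height, so layer i sits at z = i·h/6 — gives 6 non-empty perimeters. Each is a 4-segment closed polygon; G0 lifts to the layer z and rapids to the start vertex, then G1 traces the edges.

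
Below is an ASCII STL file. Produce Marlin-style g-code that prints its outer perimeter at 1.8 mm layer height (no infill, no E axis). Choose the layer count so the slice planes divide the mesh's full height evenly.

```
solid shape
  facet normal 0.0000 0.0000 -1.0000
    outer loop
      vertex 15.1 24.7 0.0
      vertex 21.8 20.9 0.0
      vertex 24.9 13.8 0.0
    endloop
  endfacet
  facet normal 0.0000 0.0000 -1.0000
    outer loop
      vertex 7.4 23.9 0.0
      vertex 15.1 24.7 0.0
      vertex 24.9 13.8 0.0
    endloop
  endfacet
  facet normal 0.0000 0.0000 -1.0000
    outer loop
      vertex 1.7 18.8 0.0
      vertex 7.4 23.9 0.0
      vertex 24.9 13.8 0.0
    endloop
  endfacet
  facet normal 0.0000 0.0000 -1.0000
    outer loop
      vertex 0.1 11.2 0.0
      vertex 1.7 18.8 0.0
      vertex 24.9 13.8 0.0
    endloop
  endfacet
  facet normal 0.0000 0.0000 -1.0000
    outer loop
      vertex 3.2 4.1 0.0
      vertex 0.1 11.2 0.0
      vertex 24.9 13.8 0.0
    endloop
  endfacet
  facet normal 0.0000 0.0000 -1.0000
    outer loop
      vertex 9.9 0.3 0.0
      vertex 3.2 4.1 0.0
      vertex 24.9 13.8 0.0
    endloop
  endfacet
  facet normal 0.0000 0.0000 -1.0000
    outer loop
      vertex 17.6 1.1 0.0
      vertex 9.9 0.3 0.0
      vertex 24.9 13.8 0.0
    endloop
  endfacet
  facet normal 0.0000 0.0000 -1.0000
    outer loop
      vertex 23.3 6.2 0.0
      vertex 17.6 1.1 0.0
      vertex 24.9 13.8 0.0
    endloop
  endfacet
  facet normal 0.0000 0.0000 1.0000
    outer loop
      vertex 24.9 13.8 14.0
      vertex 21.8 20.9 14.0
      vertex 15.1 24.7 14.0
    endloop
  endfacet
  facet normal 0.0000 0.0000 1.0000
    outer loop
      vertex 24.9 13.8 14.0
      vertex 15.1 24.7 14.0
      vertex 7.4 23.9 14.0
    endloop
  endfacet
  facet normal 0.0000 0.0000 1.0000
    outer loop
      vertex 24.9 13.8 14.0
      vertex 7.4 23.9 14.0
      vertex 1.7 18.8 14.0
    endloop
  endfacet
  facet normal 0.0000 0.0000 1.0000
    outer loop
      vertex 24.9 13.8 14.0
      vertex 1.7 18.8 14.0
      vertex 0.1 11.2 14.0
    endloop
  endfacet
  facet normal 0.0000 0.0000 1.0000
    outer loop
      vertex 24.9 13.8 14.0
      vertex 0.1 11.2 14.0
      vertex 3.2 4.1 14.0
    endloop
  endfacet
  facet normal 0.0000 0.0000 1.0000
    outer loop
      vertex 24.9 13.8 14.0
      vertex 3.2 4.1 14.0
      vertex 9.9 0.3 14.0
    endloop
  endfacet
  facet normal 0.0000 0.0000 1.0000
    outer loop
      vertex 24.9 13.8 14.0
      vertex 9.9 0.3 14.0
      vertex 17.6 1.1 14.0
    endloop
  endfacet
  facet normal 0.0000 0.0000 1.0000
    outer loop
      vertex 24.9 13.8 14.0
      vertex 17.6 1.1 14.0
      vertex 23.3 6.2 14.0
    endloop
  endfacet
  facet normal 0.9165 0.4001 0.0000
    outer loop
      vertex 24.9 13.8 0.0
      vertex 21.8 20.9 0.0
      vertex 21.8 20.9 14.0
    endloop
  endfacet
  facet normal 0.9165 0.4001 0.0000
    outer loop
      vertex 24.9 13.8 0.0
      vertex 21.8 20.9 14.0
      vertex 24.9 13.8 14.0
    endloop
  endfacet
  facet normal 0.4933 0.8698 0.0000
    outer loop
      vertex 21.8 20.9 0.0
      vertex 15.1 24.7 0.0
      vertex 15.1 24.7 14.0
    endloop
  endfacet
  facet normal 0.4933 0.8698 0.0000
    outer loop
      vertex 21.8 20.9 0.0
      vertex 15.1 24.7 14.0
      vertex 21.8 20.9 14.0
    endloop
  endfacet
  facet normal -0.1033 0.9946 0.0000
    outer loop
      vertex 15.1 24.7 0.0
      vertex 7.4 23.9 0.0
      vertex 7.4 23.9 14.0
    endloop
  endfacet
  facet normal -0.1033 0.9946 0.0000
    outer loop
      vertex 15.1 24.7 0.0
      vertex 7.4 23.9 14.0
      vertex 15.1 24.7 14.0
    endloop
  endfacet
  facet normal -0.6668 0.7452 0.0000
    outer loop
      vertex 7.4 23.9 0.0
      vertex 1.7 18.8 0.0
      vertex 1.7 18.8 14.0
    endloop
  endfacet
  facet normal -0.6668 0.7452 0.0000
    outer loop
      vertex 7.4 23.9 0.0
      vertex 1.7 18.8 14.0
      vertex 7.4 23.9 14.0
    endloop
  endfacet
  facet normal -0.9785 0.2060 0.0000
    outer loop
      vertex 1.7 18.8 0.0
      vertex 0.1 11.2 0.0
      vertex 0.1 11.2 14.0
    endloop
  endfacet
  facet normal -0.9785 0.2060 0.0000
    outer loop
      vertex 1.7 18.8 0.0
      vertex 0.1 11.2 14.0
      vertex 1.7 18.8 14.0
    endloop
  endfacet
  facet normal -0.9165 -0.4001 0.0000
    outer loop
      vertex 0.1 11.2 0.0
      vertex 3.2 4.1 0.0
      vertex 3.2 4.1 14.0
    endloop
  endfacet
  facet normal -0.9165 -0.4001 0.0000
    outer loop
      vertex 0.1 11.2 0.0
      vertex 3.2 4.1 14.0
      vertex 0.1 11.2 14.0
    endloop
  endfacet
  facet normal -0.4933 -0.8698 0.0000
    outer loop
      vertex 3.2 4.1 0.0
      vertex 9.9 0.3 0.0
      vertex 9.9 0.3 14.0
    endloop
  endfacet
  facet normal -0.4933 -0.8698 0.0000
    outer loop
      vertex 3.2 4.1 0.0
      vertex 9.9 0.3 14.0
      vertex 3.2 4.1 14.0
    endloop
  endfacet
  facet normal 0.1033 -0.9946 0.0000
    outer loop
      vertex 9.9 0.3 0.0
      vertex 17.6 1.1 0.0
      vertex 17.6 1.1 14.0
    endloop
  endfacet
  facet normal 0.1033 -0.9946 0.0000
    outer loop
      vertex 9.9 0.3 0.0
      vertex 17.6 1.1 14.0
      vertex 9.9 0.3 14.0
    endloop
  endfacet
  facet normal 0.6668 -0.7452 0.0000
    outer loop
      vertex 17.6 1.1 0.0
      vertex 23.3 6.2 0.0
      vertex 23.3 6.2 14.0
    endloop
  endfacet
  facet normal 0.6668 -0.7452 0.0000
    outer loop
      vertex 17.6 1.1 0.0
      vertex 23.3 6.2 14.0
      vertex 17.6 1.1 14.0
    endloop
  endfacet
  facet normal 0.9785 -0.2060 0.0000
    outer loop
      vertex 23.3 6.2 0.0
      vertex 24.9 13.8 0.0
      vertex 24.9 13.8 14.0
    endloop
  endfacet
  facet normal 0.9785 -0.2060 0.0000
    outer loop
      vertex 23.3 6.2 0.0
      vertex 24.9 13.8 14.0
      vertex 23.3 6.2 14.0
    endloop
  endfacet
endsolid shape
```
; perimeter-only toolpath
G21 ; units = mm
G90 ; absolute positioning
G28 ; home
; layer 1
G0 Z1.8
G0 X24.9 Y13.8
G1 X21.8 Y20.9
G1 X15.1 Y24.7
G1 X7.4 Y23.9
G1 X1.7 Y18.8
G1 X0.1 Y11.2
G1 X3.2 Y4.1
G1 X9.9 Y0.3
G1 X17.6 Y1.1
G1 X23.3 Y6.2
G1 X24.9 Y13.8
; layer 2
G0 Z3.5
G0 X24.9 Y13.8
G1 X21.8 Y20.9
G1 X15.1 Y24.7
G1 X7.4 Y23.9
G1 X1.7 Y18.8
G1 X0.1 Y11.2
G1 X3.2 Y4.1
G1 X9.9 Y0.3
G1 X17.6 Y1.1
G1 X23.3 Y6.2
G1 X24.9 Y13.8
; layer 3
G0 Z5.2
G0 X24.9 Y13.8
G1 X21.8 Y20.9
G1 X15.1 Y24.7
G1 X7.4 Y23.9
G1 X1.7 Y18.8
G1 X0.1 Y11.2
G1 X3.2 Y4.1
G1 X9.9 Y0.3
G1 X17.6 Y1.1
G1 X23.3 Y6.2
G1 X24.9 Y13.8
; layer 4
G0 Z7.0
G0 X24.9 Y13.8
G1 X21.8 Y20.9
G1 X15.1 Y24.7
G1 X7.4 Y23.9
G1 X1.7 Y18.8
G1 X0.1 Y11.2
G1 X3.2 Y4.1
G1 X9.9 Y0.3
G1 X17.6 Y1.1
G1 X23.3 Y6.2
G1 X24.9 Y13.8
; layer 5
G0 Z8.8
G0 X24.9 Y13.8
G1 X21.8 Y20.9
G1 X15.1 Y24.7
G1 X7.4 Y23.9
G1 X1.7 Y18.8
G1 X0.1 Y11.2
G1 X3.2 Y4.1
G1 X9.9 Y0.3
G1 X17.6 Y1.1
G1 X23.3 Y6.2
G1 X24.9 Y13.8
; layer 6
G0 Z10.5
G0 X24.9 Y13.8
G1 X21.8 Y20.9
G1 X15.1 Y24.7
G1 X7.4 Y23.9
G1 X1.7 Y18.8
G1 X0.1 Y11.2
G1 X3.2 Y4.1
G1 X9.9 Y0.3
G1 X17.6 Y1.1
G1 X23.3 Y6.2
G1 X24.9 Y13.8
; layer 7
G0 Z12.2
G0 X24.9 Y13.8
G1 X21.8 Y20.9
G1 X15.1 Y24.7
G1 X7.4 Y23.9
G1 X1.7 Y18.8
G1 X0.1 Y11.2
G1 X3.2 Y4.1
G1 X9.9 Y0.3
G1 X17.6 Y1.1
G1 X23.3 Y6.2
G1 X24.9 Y13.8
; layer 8
G0 Z14.0
G0 X24.9 Y13.8
G1 X21.8 Y20.9
G1 X15.1 Y24.7
G1 X7.4 Y23.9
G1 X1.7 Y18.8
G1 X0.1 Y11.2
G1 X3.2 Y4.1
G1 X9.9 Y0.3
G1 X17.6 Y1.1
G1 X23.3 Y6.2
G1 X24.9 Y13.8
M2 ; end

The solid is a regular 10-sided prism (a cylinder approximated with 10 flat sides), circumscribed radius ≈ 12.5 mm, height ≈ 14 mm. Slicing at Δz = 1.8 mm — 8 equal slices spanning the solid's height, so layer i sits at z = i·h/8 — gives 8 non-empty perimeters. Each is a 10-segment closed polygon; G0 lifts to the layer z and rapids to the start vertex, then G1 traces the edges.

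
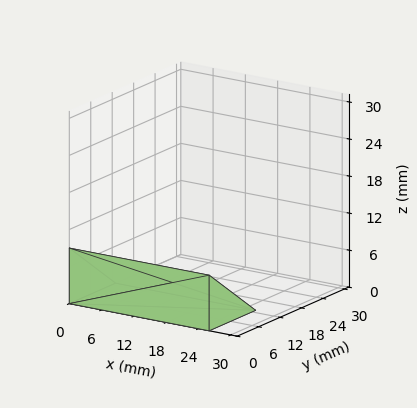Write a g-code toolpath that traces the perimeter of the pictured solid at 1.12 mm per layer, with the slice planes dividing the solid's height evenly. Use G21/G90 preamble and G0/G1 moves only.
Reading the render: the shape is a wedge (ramp): 26 × 13 mm base, rising to 9 mm along the y=0 edge and sloping linearly to z=0 at y=13 (dimensions read to the nearest mm from the axis ticks). For the g-code, the solid's height is divided into equal slices at the stated Δz and each level perimeter traced with G1 moves after a G0 lift.

; perimeter-only toolpath
G21 ; units = mm
G90 ; absolute positioning
G28 ; home
; layer 1
G0 Z1.12
G0 X0.00 Y0.00
G1 X26.00 Y0.00
G1 X26.00 Y11.38
G1 X0.00 Y11.38
G1 X0.00 Y0.00
; layer 2
G0 Z2.25
G0 X0.00 Y0.00
G1 X26.00 Y0.00
G1 X26.00 Y9.75
G1 X0.00 Y9.75
G1 X0.00 Y0.00
; layer 3
G0 Z3.38
G0 X0.00 Y0.00
G1 X26.00 Y0.00
G1 X26.00 Y8.12
G1 X0.00 Y8.12
G1 X0.00 Y0.00
; layer 4
G0 Z4.50
G0 X0.00 Y0.00
G1 X26.00 Y0.00
G1 X26.00 Y6.50
G1 X0.00 Y6.50
G1 X0.00 Y0.00
; layer 5
G0 Z5.62
G0 X0.00 Y0.00
G1 X26.00 Y0.00
G1 X26.00 Y4.88
G1 X0.00 Y4.88
G1 X0.00 Y0.00
; layer 6
G0 Z6.75
G0 X0.00 Y0.00
G1 X26.00 Y0.00
G1 X26.00 Y3.25
G1 X0.00 Y3.25
G1 X0.00 Y0.00
; layer 7
G0 Z7.88
G0 X0.00 Y0.00
G1 X26.00 Y0.00
G1 X26.00 Y1.62
G1 X0.00 Y1.62
G1 X0.00 Y0.00
M2 ; end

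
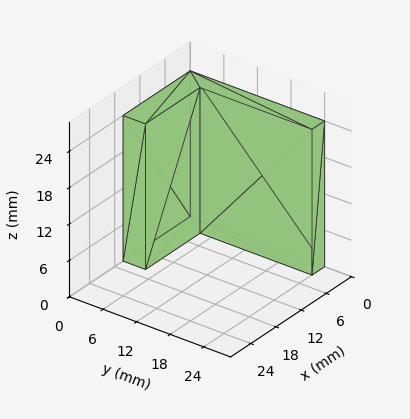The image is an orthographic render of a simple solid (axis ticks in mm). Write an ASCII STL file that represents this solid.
Reading the render: the shape is an L-shaped prism: outer 16 × 24 mm, arm thicknesses ≈ 4 mm (horizontal) and 3 mm (vertical), extruded 24 mm in z (dimensions read to the nearest mm from the axis ticks). For the STL, each face is triangulated and given an outward normal.

solid part
  facet normal 0.0000 0.0000 -1.0000
    outer loop
      vertex 16.000 4.000 0.000
      vertex 16.000 0.000 0.000
      vertex 0.000 0.000 0.000
    endloop
  endfacet
  facet normal 0.0000 0.0000 -1.0000
    outer loop
      vertex 3.000 4.000 0.000
      vertex 16.000 4.000 0.000
      vertex 0.000 0.000 0.000
    endloop
  endfacet
  facet normal 0.0000 0.0000 -1.0000
    outer loop
      vertex 3.000 24.000 0.000
      vertex 3.000 4.000 0.000
      vertex 0.000 0.000 0.000
    endloop
  endfacet
  facet normal 0.0000 0.0000 -1.0000
    outer loop
      vertex 0.000 24.000 0.000
      vertex 3.000 24.000 0.000
      vertex 0.000 0.000 0.000
    endloop
  endfacet
  facet normal 0.0000 0.0000 1.0000
    outer loop
      vertex 0.000 0.000 24.000
      vertex 16.000 0.000 24.000
      vertex 16.000 4.000 24.000
    endloop
  endfacet
  facet normal 0.0000 0.0000 1.0000
    outer loop
      vertex 0.000 0.000 24.000
      vertex 16.000 4.000 24.000
      vertex 3.000 4.000 24.000
    endloop
  endfacet
  facet normal 0.0000 0.0000 1.0000
    outer loop
      vertex 0.000 0.000 24.000
      vertex 3.000 4.000 24.000
      vertex 3.000 24.000 24.000
    endloop
  endfacet
  facet normal 0.0000 0.0000 1.0000
    outer loop
      vertex 0.000 0.000 24.000
      vertex 3.000 24.000 24.000
      vertex 0.000 24.000 24.000
    endloop
  endfacet
  facet normal 0.0000 -1.0000 0.0000
    outer loop
      vertex 0.000 0.000 0.000
      vertex 16.000 0.000 0.000
      vertex 16.000 0.000 24.000
    endloop
  endfacet
  facet normal 0.0000 -1.0000 0.0000
    outer loop
      vertex 0.000 0.000 0.000
      vertex 16.000 0.000 24.000
      vertex 0.000 0.000 24.000
    endloop
  endfacet
  facet normal 1.0000 0.0000 0.0000
    outer loop
      vertex 16.000 0.000 0.000
      vertex 16.000 4.000 0.000
      vertex 16.000 4.000 24.000
    endloop
  endfacet
  facet normal 1.0000 0.0000 0.0000
    outer loop
      vertex 16.000 0.000 0.000
      vertex 16.000 4.000 24.000
      vertex 16.000 0.000 24.000
    endloop
  endfacet
  facet normal 0.0000 1.0000 0.0000
    outer loop
      vertex 16.000 4.000 0.000
      vertex 3.000 4.000 0.000
      vertex 3.000 4.000 24.000
    endloop
  endfacet
  facet normal 0.0000 1.0000 0.0000
    outer loop
      vertex 16.000 4.000 0.000
      vertex 3.000 4.000 24.000
      vertex 16.000 4.000 24.000
    endloop
  endfacet
  facet normal 1.0000 0.0000 0.0000
    outer loop
      vertex 3.000 4.000 0.000
      vertex 3.000 24.000 0.000
      vertex 3.000 24.000 24.000
    endloop
  endfacet
  facet normal 1.0000 0.0000 0.0000
    outer loop
      vertex 3.000 4.000 0.000
      vertex 3.000 24.000 24.000
      vertex 3.000 4.000 24.000
    endloop
  endfacet
  facet normal 0.0000 1.0000 0.0000
    outer loop
      vertex 3.000 24.000 0.000
      vertex 0.000 24.000 0.000
      vertex 0.000 24.000 24.000
    endloop
  endfacet
  facet normal 0.0000 1.0000 0.0000
    outer loop
      vertex 3.000 24.000 0.000
      vertex 0.000 24.000 24.000
      vertex 3.000 24.000 24.000
    endloop
  endfacet
  facet normal -1.0000 0.0000 0.0000
    outer loop
      vertex 0.000 24.000 0.000
      vertex 0.000 0.000 0.000
      vertex 0.000 0.000 24.000
    endloop
  endfacet
  facet normal -1.0000 0.0000 0.0000
    outer loop
      vertex 0.000 24.000 0.000
      vertex 0.000 0.000 24.000
      vertex 0.000 24.000 24.000
    endloop
  endfacet
endsolid part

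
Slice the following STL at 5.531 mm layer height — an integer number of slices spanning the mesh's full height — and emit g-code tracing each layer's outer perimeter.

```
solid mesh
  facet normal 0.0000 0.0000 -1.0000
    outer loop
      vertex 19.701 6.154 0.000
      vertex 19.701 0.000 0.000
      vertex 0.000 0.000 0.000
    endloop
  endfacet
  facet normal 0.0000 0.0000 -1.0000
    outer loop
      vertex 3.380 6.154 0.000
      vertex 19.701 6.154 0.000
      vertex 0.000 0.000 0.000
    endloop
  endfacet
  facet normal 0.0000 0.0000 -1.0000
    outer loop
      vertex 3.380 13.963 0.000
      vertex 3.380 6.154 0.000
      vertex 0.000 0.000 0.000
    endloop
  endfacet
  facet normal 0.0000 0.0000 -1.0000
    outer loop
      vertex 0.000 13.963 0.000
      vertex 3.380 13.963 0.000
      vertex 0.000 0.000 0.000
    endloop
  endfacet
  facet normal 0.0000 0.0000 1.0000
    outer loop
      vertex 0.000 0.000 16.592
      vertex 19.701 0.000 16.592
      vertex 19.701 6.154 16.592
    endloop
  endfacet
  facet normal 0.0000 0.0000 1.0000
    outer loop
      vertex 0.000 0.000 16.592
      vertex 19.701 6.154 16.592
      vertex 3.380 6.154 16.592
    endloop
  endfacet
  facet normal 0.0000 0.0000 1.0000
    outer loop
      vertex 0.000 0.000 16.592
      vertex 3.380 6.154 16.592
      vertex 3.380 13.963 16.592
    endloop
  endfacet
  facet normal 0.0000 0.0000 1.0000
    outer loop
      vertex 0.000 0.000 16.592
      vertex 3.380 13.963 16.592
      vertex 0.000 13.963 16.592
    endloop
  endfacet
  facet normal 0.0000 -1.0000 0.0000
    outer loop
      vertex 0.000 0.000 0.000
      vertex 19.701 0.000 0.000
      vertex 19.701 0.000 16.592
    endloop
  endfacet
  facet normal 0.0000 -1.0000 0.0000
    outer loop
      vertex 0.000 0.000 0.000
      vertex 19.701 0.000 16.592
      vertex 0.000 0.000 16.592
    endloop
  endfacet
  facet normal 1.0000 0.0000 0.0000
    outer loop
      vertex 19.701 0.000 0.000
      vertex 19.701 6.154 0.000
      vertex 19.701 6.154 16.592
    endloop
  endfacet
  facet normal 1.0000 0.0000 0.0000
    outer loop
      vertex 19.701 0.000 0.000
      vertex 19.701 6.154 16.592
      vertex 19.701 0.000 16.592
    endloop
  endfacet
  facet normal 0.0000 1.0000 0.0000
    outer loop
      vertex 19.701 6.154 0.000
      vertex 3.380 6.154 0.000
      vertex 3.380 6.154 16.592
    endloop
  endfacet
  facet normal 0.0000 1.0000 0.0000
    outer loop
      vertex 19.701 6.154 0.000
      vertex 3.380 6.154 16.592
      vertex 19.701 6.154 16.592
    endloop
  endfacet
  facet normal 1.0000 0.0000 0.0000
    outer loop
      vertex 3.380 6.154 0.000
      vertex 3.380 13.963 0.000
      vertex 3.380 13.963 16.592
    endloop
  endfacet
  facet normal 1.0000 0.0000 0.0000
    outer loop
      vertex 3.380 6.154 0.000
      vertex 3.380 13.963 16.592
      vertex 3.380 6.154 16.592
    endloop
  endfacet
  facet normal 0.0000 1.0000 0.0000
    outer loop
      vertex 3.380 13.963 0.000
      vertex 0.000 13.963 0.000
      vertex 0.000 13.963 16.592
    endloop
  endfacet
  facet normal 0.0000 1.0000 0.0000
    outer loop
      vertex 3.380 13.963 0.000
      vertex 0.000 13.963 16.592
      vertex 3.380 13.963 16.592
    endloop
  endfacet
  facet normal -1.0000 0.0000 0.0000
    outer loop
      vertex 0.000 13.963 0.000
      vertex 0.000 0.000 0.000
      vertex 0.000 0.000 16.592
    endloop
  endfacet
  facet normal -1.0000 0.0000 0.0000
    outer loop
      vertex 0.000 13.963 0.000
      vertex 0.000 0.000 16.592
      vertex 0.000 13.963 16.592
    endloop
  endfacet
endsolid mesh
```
; perimeter-only toolpath
G21 ; units = mm
G90 ; absolute positioning
G28 ; home
; layer 1
G0 Z5.531
G0 X0.000 Y0.000
G1 X19.701 Y0.000
G1 X19.701 Y6.154
G1 X3.380 Y6.154
G1 X3.380 Y13.963
G1 X0.000 Y13.963
G1 X0.000 Y0.000
; layer 2
G0 Z11.061
G0 X0.000 Y0.000
G1 X19.701 Y0.000
G1 X19.701 Y6.154
G1 X3.380 Y6.154
G1 X3.380 Y13.963
G1 X0.000 Y13.963
G1 X0.000 Y0.000
; layer 3
G0 Z16.592
G0 X0.000 Y0.000
G1 X19.701 Y0.000
G1 X19.701 Y6.154
G1 X3.380 Y6.154
G1 X3.380 Y13.963
G1 X0.000 Y13.963
G1 X0.000 Y0.000
M2 ; end

The solid is an L-shaped prism: outer 19.7 × 14 mm, arm thicknesses ≈ 6.15 mm (horizontal) and 3.38 mm (vertical), extruded 16.6 mm in z. Slicing at Δz = 5.531 mm — 3 equal slices spanning the solid's height, so layer i sits at z = i·h/3 — gives 3 non-empty perimeters. Each is a 6-segment closed polygon; G0 lifts to the layer z and rapids to the start vertex, then G1 traces the edges.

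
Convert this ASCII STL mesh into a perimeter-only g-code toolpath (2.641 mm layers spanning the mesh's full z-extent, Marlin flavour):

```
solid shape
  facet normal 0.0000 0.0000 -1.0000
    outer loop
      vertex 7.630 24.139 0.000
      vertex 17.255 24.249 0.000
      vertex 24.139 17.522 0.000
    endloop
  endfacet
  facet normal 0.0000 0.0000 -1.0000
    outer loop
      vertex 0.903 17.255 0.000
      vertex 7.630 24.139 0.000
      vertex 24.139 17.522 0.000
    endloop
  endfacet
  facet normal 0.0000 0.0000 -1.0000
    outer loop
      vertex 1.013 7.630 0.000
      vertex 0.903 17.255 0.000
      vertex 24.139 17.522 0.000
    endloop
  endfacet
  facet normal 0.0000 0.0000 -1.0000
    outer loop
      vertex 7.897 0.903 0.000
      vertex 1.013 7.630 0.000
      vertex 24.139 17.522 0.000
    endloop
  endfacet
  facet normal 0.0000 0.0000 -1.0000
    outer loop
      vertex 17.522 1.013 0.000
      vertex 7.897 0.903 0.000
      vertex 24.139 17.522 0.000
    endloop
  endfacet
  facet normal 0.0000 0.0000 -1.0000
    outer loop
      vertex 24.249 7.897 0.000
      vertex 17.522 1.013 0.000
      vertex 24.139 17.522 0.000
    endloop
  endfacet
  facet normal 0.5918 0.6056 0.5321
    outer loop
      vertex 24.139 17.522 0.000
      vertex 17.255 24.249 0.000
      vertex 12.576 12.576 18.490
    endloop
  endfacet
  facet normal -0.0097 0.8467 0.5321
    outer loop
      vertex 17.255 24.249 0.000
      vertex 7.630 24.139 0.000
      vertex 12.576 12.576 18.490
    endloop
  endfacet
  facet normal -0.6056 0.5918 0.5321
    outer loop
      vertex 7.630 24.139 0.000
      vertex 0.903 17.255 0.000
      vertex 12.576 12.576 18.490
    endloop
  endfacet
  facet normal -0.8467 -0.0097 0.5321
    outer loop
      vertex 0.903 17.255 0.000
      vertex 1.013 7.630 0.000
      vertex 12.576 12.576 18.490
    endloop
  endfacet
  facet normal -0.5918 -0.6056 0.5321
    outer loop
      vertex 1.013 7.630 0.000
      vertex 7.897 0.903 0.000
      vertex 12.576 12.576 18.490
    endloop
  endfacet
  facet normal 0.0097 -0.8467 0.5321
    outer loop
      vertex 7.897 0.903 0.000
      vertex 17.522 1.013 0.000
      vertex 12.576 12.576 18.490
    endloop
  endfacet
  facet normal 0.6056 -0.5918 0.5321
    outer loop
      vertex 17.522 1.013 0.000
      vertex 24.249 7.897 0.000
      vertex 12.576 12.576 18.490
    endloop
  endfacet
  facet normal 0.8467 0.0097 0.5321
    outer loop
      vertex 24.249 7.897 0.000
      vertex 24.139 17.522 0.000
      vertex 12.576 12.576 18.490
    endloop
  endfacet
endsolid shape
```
; perimeter-only toolpath
G21 ; units = mm
G90 ; absolute positioning
G28 ; home
; layer 1
G0 Z2.641
G0 X22.487 Y16.815
G1 X16.587 Y22.581
G1 X8.337 Y22.487
G1 X2.571 Y16.587
G1 X2.665 Y8.337
G1 X8.565 Y2.571
G1 X16.815 Y2.665
G1 X22.581 Y8.565
G1 X22.487 Y16.815
; layer 2
G0 Z5.283
G0 X20.835 Y16.109
G1 X15.918 Y20.914
G1 X9.043 Y20.835
G1 X4.238 Y15.918
G1 X4.317 Y9.043
G1 X9.234 Y4.238
G1 X16.109 Y4.317
G1 X20.914 Y9.234
G1 X20.835 Y16.109
; layer 3
G0 Z7.924
G0 X19.183 Y15.402
G1 X15.250 Y19.246
G1 X9.750 Y19.183
G1 X5.906 Y15.250
G1 X5.969 Y9.750
G1 X9.902 Y5.906
G1 X15.402 Y5.969
G1 X19.246 Y9.902
G1 X19.183 Y15.402
; layer 4
G0 Z10.566
G0 X17.532 Y14.696
G1 X14.581 Y17.579
G1 X10.456 Y17.532
G1 X7.573 Y14.581
G1 X7.620 Y10.456
G1 X10.571 Y7.573
G1 X14.696 Y7.620
G1 X17.579 Y10.571
G1 X17.532 Y14.696
; layer 5
G0 Z13.207
G0 X15.880 Y13.989
G1 X13.913 Y15.911
G1 X11.163 Y15.880
G1 X9.241 Y13.913
G1 X9.272 Y11.163
G1 X11.239 Y9.241
G1 X13.989 Y9.272
G1 X15.911 Y11.239
G1 X15.880 Y13.989
; layer 6
G0 Z15.849
G0 X14.228 Y13.283
G1 X13.244 Y14.244
G1 X11.869 Y14.228
G1 X10.908 Y13.244
G1 X10.924 Y11.869
G1 X11.908 Y10.908
G1 X13.283 Y10.924
G1 X14.244 Y11.908
G1 X14.228 Y13.283
M2 ; end

The solid is a regular 8-sided pyramid, base circumscribed radius ≈ 12.6 mm, apex at z ≈ 18.5 mm. Slicing at Δz = 2.641 mm — 7 equal slices spanning the solid's height, so layer i sits at z = i·h/7 — gives 6 non-empty perimeters. Each is a 8-segment closed polygon; G0 lifts to the layer z and rapids to the start vertex, then G1 traces the edges. The cross-section shrinks linearly with z (the slice at the apex is degenerate and omitted).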